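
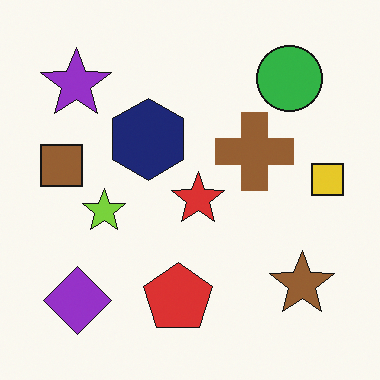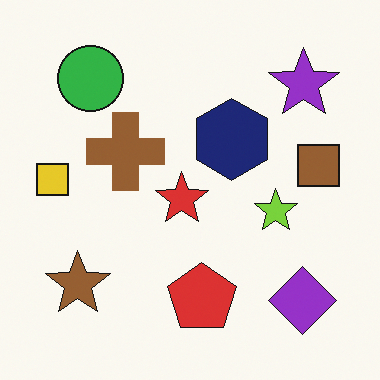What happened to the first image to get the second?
The second image is the first flipped horizontally (left ↔ right).

The yellow square is in the right of the first image and the left of the second — shapes on opposite sides of the vertical midline have swapped in a mirror flip.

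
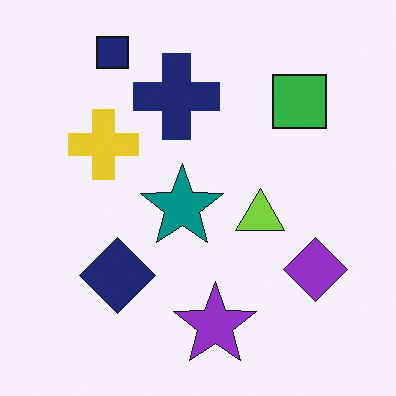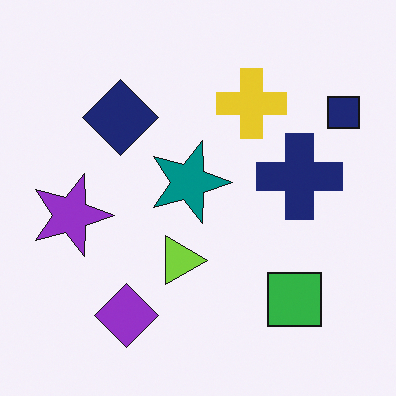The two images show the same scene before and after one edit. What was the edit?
The transformation is: rotated 90° clockwise.

The navy square sits in the top-left of the first image and the top-right of the second — consistent with a whole-image 90° clockwise rotation.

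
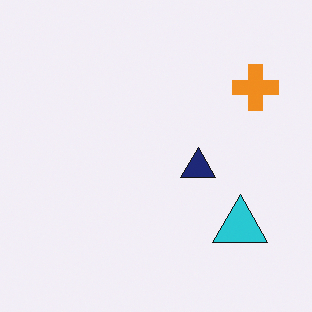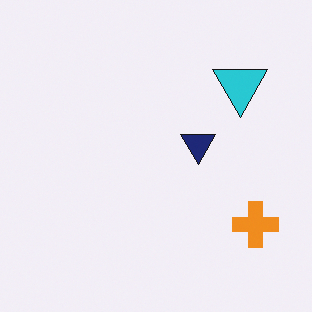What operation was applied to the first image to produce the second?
It was flipped vertically (top ↔ bottom).

The cyan triangle is in the bottom-right of the first image and the top-right of the second — shapes on opposite sides of the horizontal midline have swapped in a mirror flip.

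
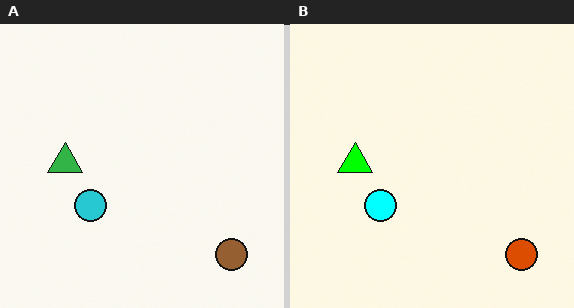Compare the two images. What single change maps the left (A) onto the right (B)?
The right (B) image is the left (A) heavily oversaturated.

All colors are more vivid — a global saturation change.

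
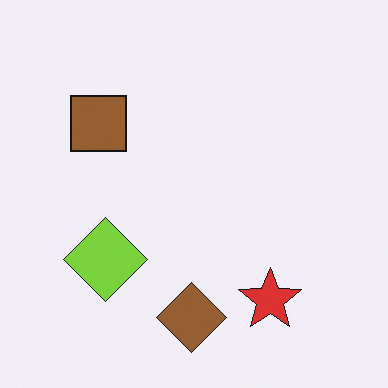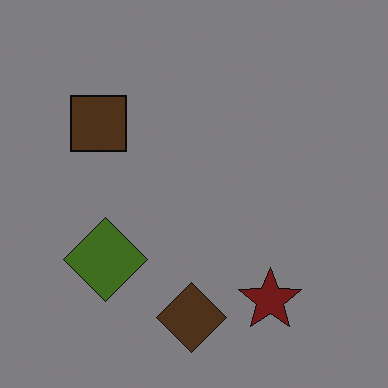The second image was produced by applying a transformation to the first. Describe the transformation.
The second image is the first darkened a lot.

Every pixel — background and shapes alike — is uniformly darkened.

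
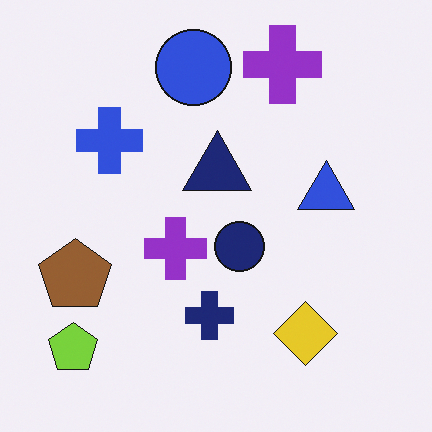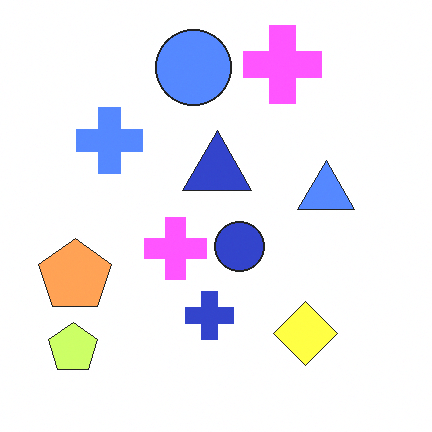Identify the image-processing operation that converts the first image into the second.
This is the original image noticeably brightened.

Every pixel — background and shapes alike — is uniformly brightened.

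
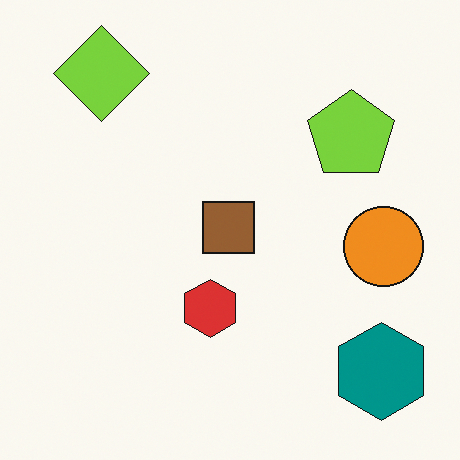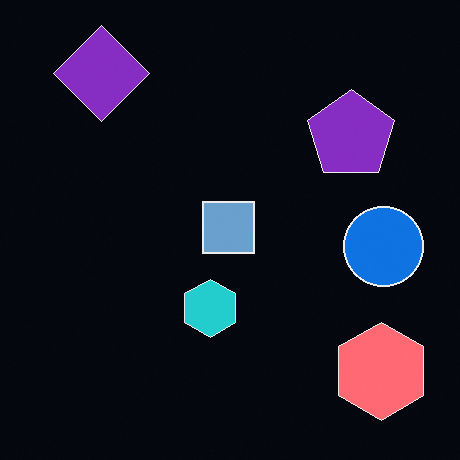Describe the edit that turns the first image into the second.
This is the original image color-inverted (negative).

The light background has become dark and every shape's color is its complement — a photographic negative.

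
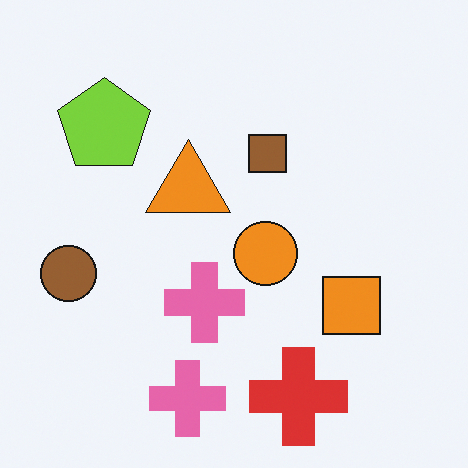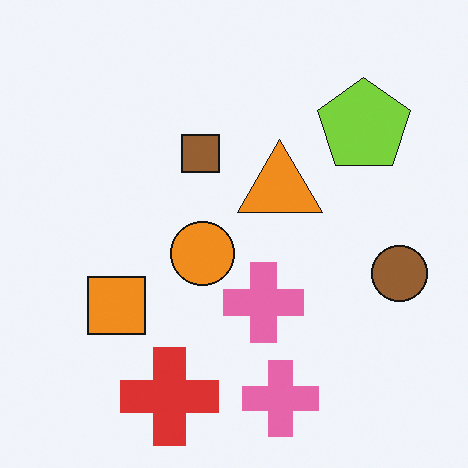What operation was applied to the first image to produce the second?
This is the original image flipped horizontally (left ↔ right).

The brown circle is in the left of the first image and the right of the second — shapes on opposite sides of the vertical midline have swapped in a mirror flip.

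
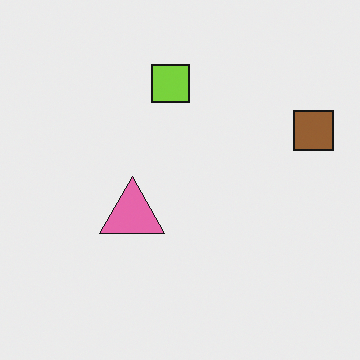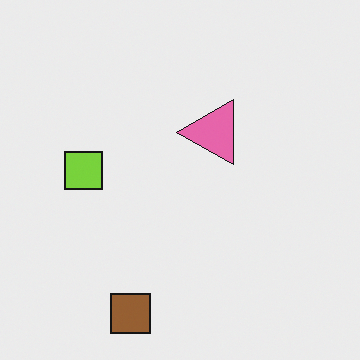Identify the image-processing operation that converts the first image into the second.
The transformation is: transposed (reflected across the top-left ↔ bottom-right diagonal).

Shapes have swapped their row and column positions — what was in the top-right is now in the bottom-left — a diagonal reflection.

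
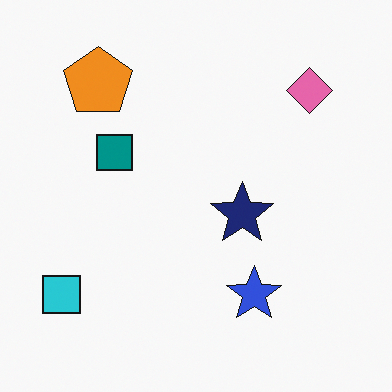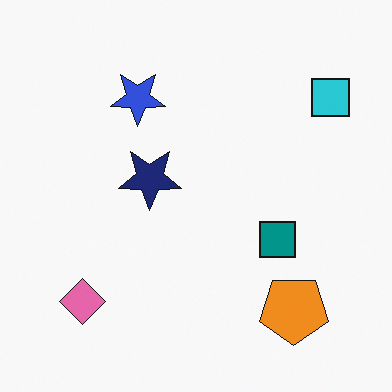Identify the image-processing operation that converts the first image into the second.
It was rotated 180°.

The cyan square sits in the bottom-left of the first image and the top-right of the second — consistent with a whole-image 180° rotation.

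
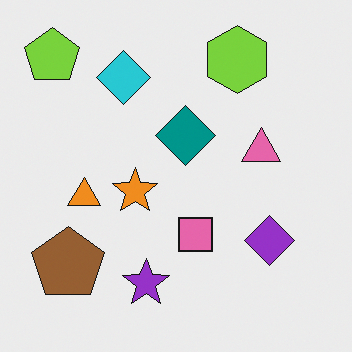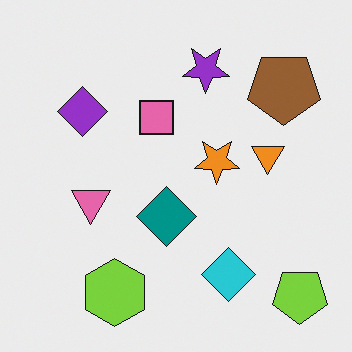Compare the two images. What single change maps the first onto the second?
The transformation is: rotated 180°.

The lime pentagon sits in the top-left of the first image and the bottom-right of the second — consistent with a whole-image 180° rotation.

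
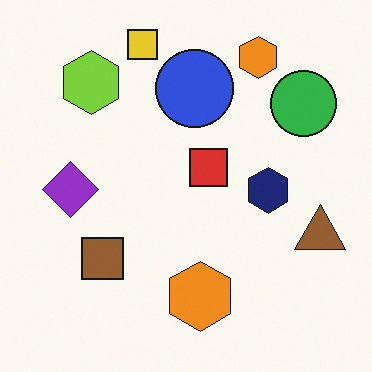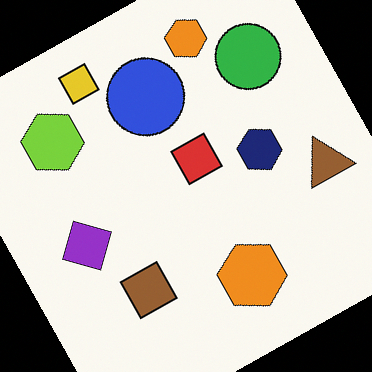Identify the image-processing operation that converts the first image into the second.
The transformation is: rotated counter-clockwise by a clearly visible amount.

Every shape is tilted by the same angle and the image corners show triangular fill wedges — a whole-image rotation by a non-right angle.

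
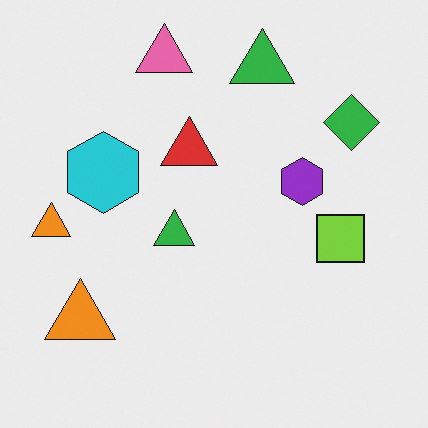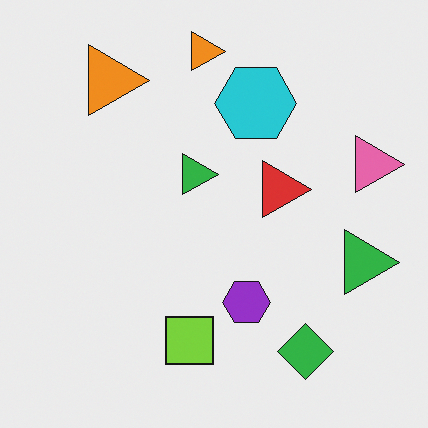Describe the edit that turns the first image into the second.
Rotated 90° clockwise.

The pink triangle sits in the top of the first image and the right of the second — consistent with a whole-image 90° clockwise rotation.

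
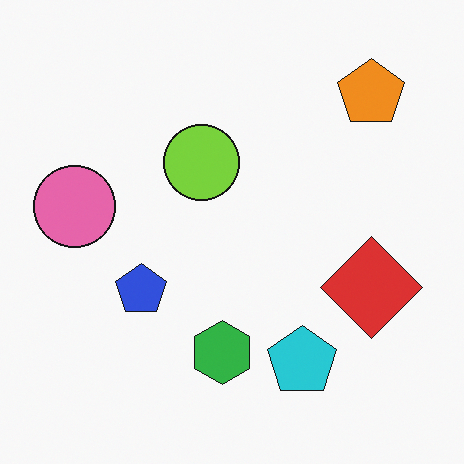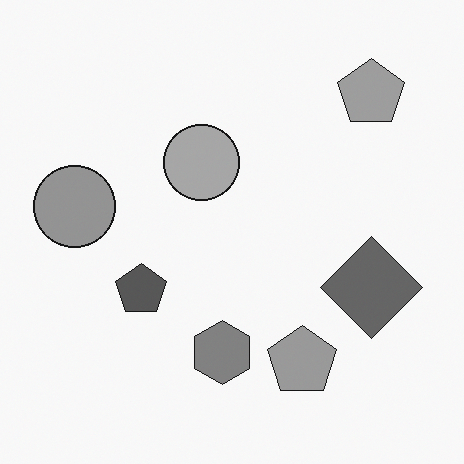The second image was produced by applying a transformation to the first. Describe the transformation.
It was converted to grayscale.

All color is removed — every shape is now a shade of grey.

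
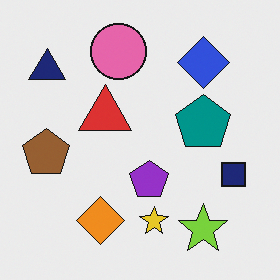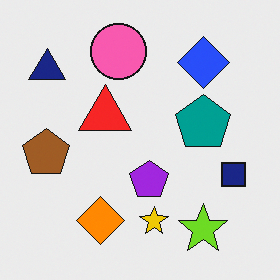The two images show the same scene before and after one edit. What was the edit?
Slightly oversaturated.

All colors are more vivid — a global saturation change.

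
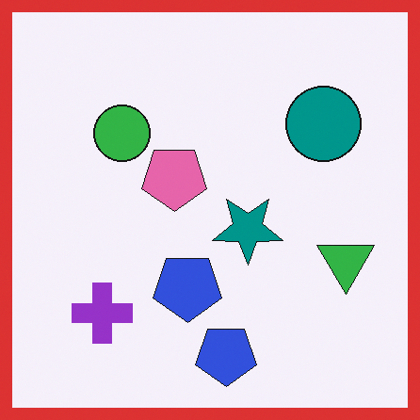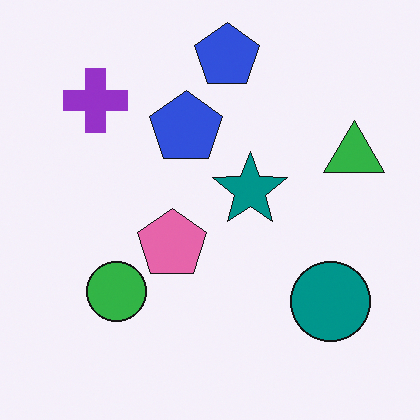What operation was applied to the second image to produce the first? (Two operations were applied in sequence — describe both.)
It was flipped vertically (top ↔ bottom), then framed with a red border.

The purple cross is in the top-left of the second image and the bottom-left of the first — shapes on opposite sides of the horizontal midline have swapped in a mirror flip. A solid red frame runs around the edge of the first image, with the content slightly shrunk inside it.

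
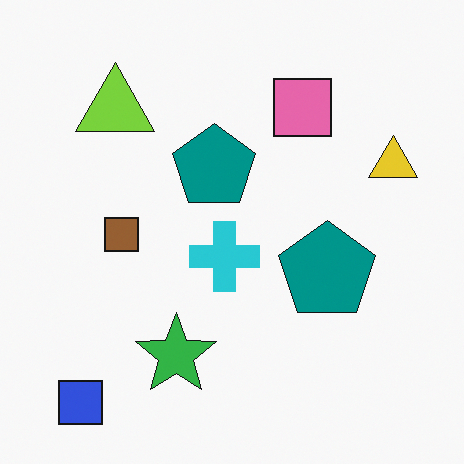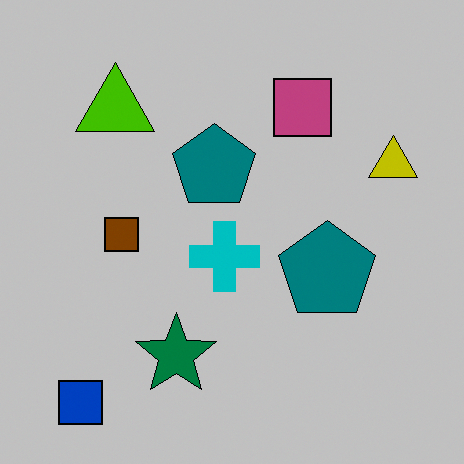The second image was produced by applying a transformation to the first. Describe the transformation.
The image was heavily posterized to just a handful of flat colors.

Each flat color has snapped to a coarser quantized level — most visibly, the near-white background has dropped to a flat grey.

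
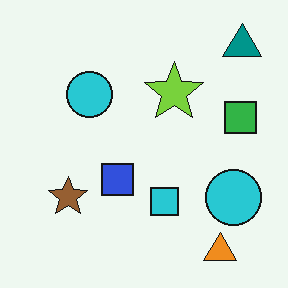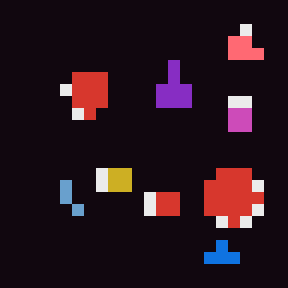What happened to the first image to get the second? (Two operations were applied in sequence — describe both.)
It was color-inverted (negative), then heavily pixelated into large blocks.

The light background has become dark and every shape's color is its complement — a photographic negative. Shapes are reduced to large square blocks; fine edges and outlines are lost — a downscale-then-upscale (mosaic) effect.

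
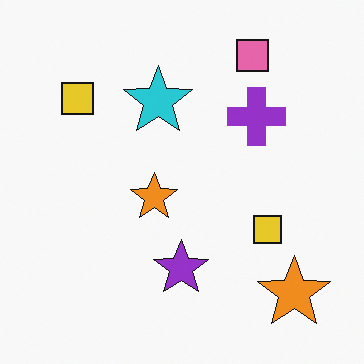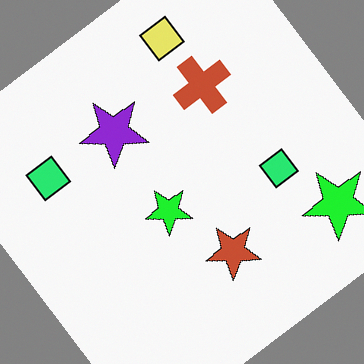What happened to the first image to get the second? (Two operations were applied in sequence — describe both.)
The second image is the first rotated counter-clockwise by a large amount — several tens of degrees, then hue-shifted through roughly a third of the color wheel.

Every shape is tilted by the same angle and the image corners show triangular fill wedges — a whole-image rotation by a non-right angle. Every shape's color has rotated by the same amount around the hue wheel — a uniform hue shift.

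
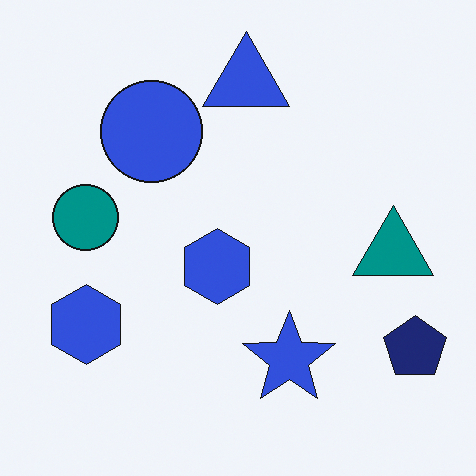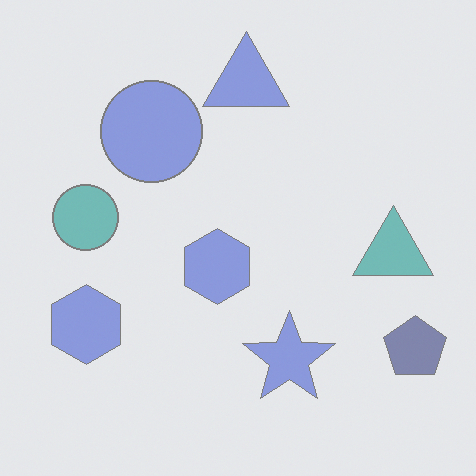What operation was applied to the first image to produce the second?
This is the original image washed out (contrast reduced).

Tones are pushed toward mid-grey across the whole image — a global contrast change.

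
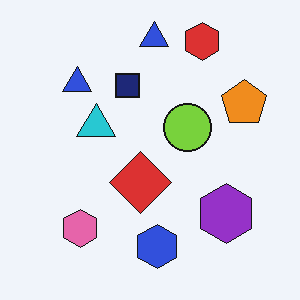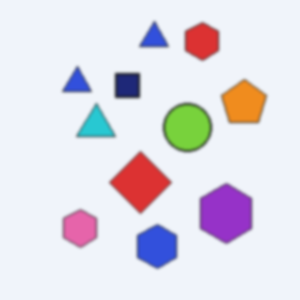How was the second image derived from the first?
This is the original image lightly blurred.

Shape edges and outlines are uniformly softened across the whole image.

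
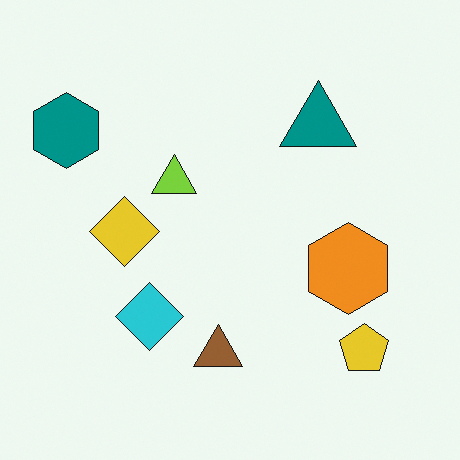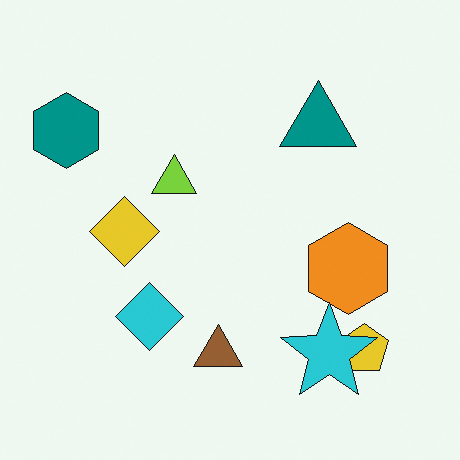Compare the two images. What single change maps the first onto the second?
The second image is the first overlaid with an additional cyan star.

A cyan star appears in the second image that is absent from the first.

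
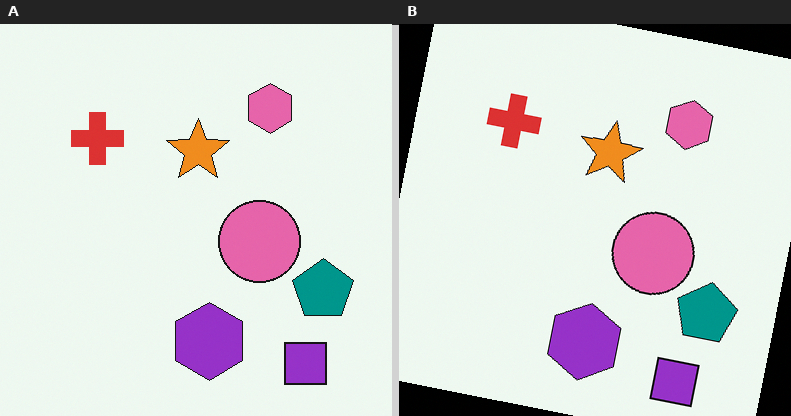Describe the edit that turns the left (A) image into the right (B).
The transformation is: rotated clockwise by a slight angle.

Every shape is tilted by the same angle and the image corners show triangular fill wedges — a whole-image rotation by a non-right angle.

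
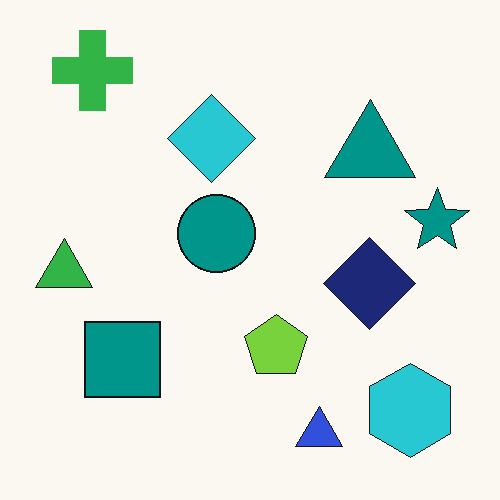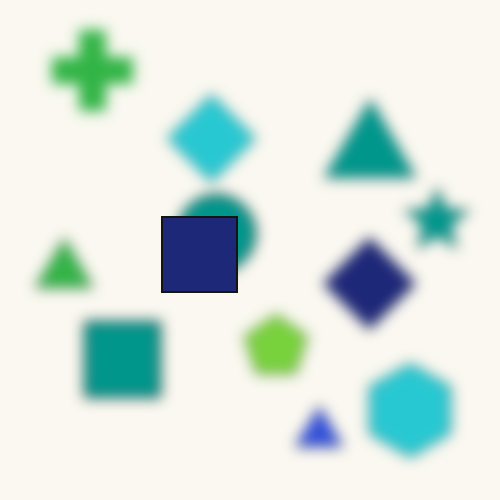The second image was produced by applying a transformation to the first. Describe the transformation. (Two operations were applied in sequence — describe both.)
Strongly gaussian-blurred, then overlaid with an additional navy square.

Shape edges and outlines are uniformly softened across the whole image. A navy square appears in the second image that is absent from the first.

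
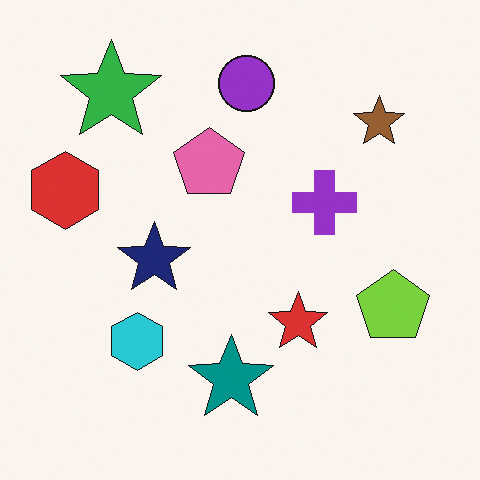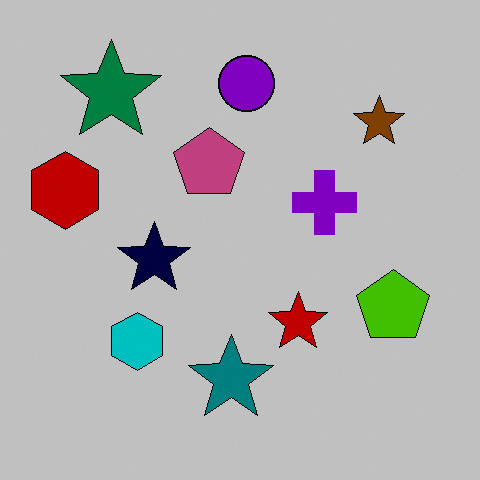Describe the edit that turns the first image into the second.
This is the original image aggressively posterized.

Each flat color has snapped to a coarser quantized level — most visibly, the near-white background has dropped to a flat grey.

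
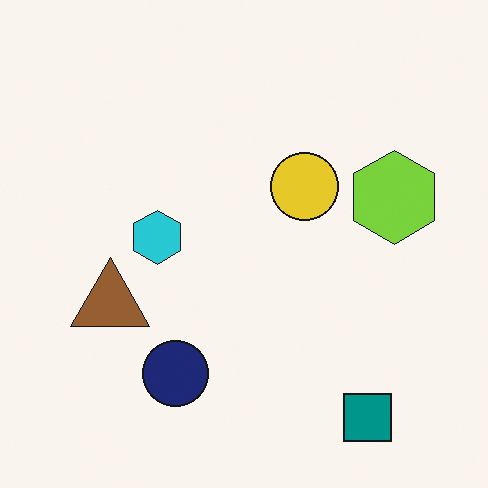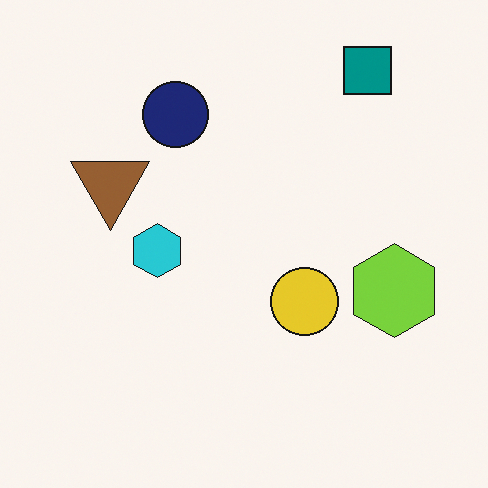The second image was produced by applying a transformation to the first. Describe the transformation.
It was flipped vertically (top ↔ bottom).

The teal square is in the bottom-right of the first image and the top-right of the second — shapes on opposite sides of the horizontal midline have swapped in a mirror flip.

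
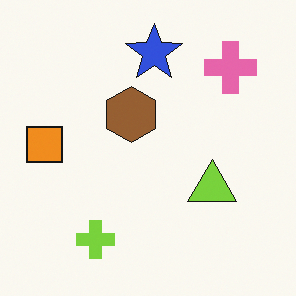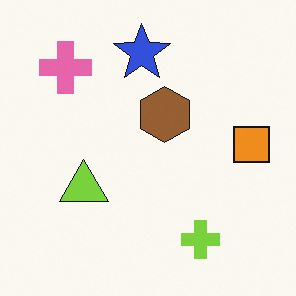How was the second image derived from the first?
The second image is the first flipped horizontally (left ↔ right).

The orange square is in the left of the first image and the right of the second — shapes on opposite sides of the vertical midline have swapped in a mirror flip.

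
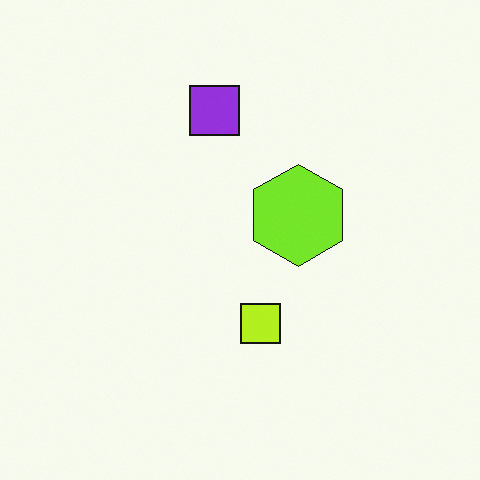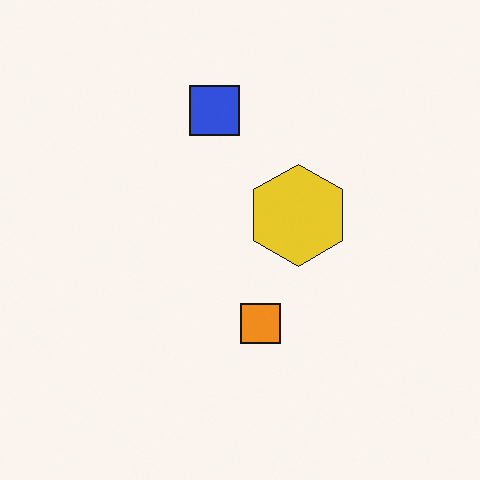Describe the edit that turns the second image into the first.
This is the original image hue-shifted by a small amount.

Every shape's color has rotated by the same amount around the hue wheel — a uniform hue shift.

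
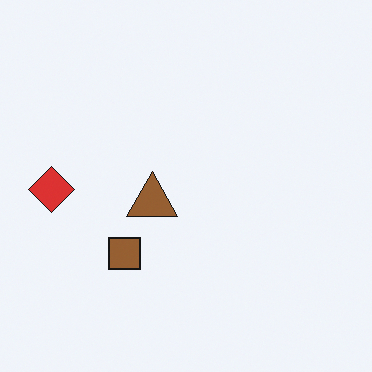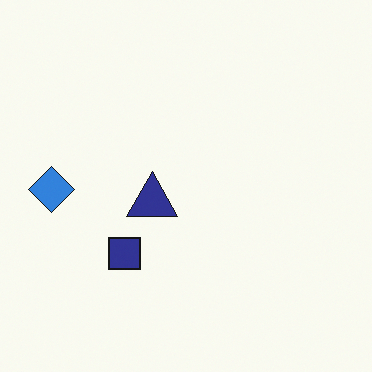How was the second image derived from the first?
Hue-shifted by a large amount.

Every shape's color has rotated by the same amount around the hue wheel — a uniform hue shift.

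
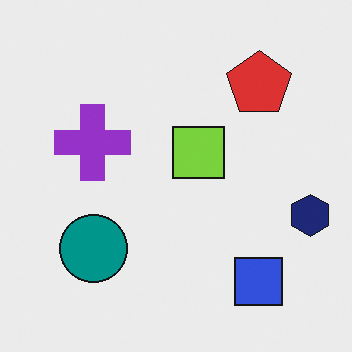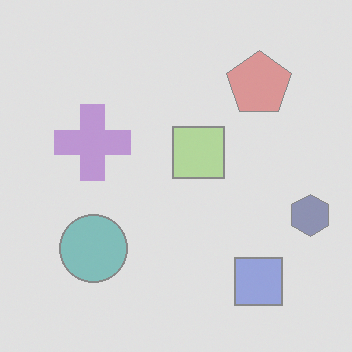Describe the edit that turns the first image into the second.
Washed out (contrast reduced).

Tones are pushed toward mid-grey across the whole image — a global contrast change.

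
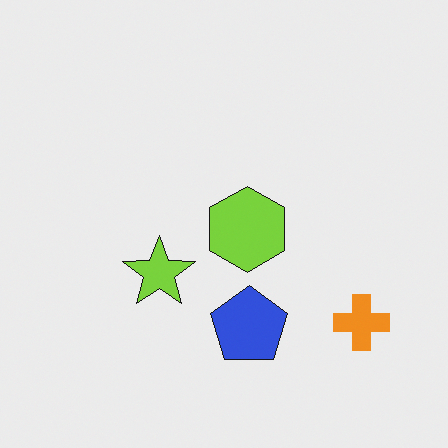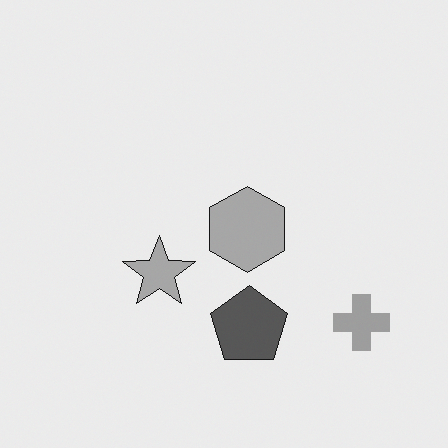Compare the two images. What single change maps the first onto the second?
The image was converted to grayscale.

All color is removed — every shape is now a shade of grey.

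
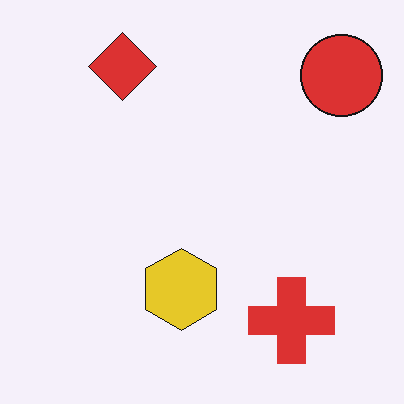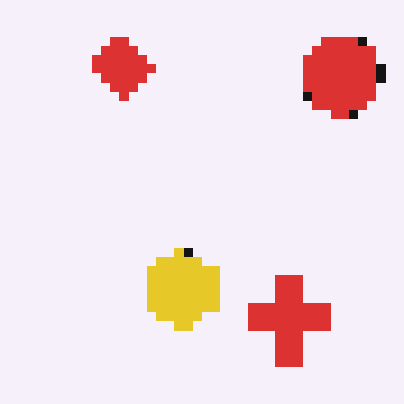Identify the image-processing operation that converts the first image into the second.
Coarsely pixelated.

Shapes are reduced to large square blocks; fine edges and outlines are lost — a downscale-then-upscale (mosaic) effect.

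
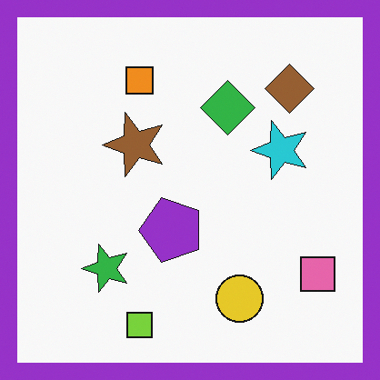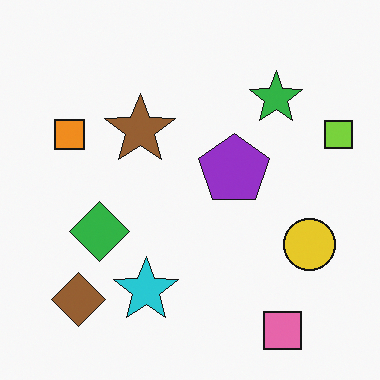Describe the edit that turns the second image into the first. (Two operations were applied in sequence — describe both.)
The first image is the second transposed (reflected across the top-left ↔ bottom-right diagonal), then framed with a purple border.

Shapes have swapped their row and column positions — what was in the top-right is now in the bottom-left — a diagonal reflection. A solid purple frame runs around the edge of the first image, with the content slightly shrunk inside it.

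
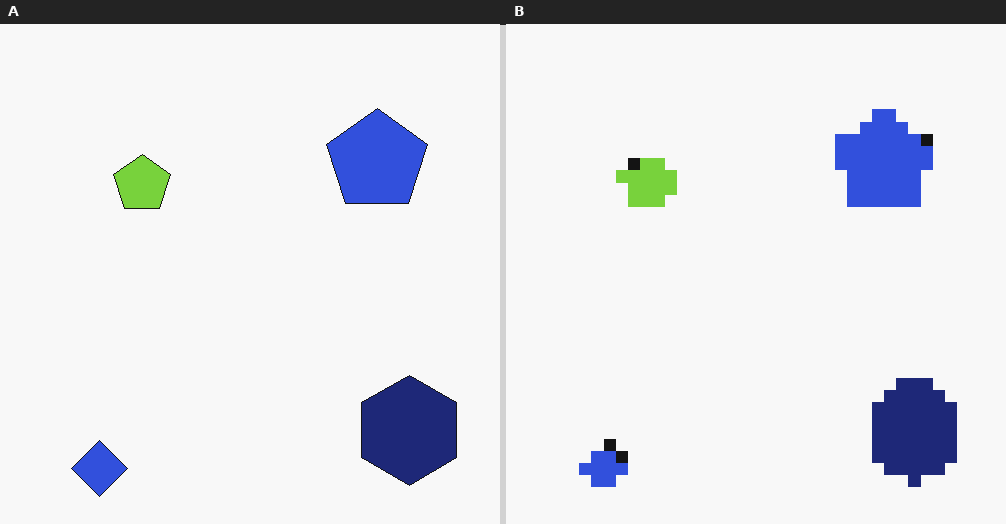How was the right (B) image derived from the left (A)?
Heavily pixelated into large blocks.

Shapes are reduced to large square blocks; fine edges and outlines are lost — a downscale-then-upscale (mosaic) effect.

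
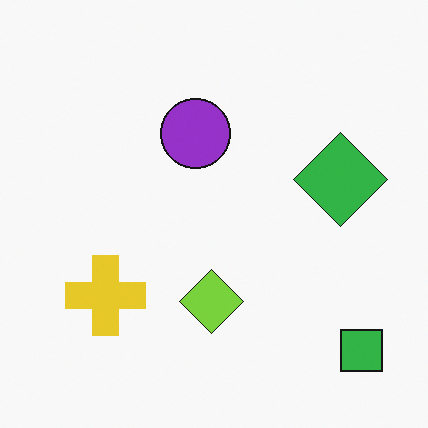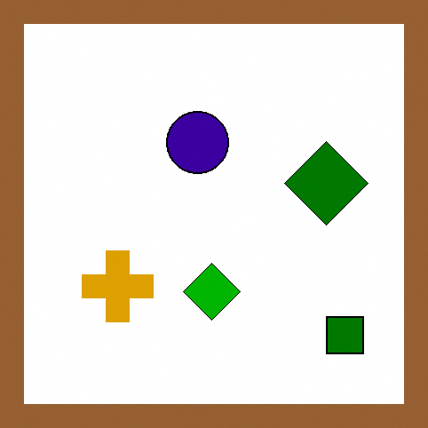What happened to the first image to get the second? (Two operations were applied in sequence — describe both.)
It was boosted in contrast, then framed with a brown border.

Tones are pushed away from mid-grey across the whole image — a global contrast change. A solid brown frame runs around the edge of the second image, with the content slightly shrunk inside it.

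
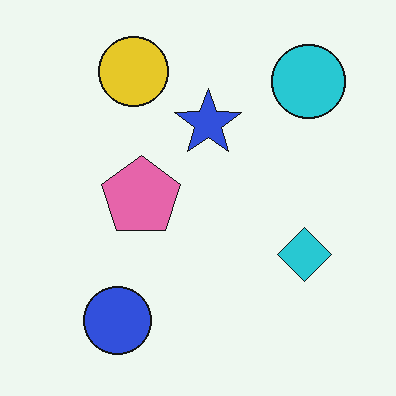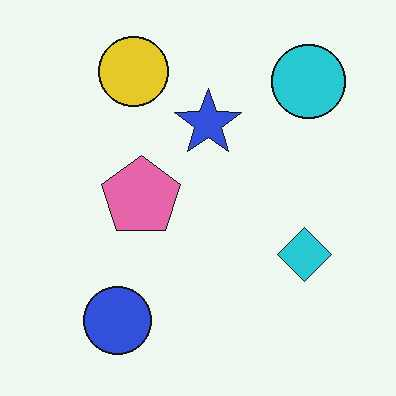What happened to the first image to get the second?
JPEG-compressed with visible artifacts.

Blocky 8×8 compression artifacts appear around shape edges and the flat background shows ringing — characteristic JPEG degradation.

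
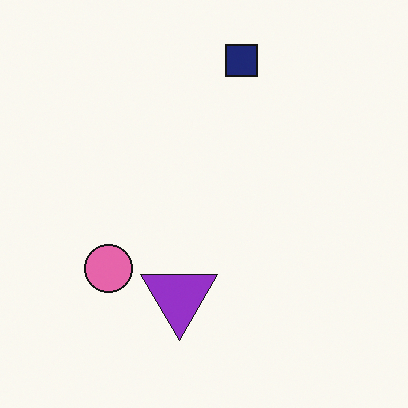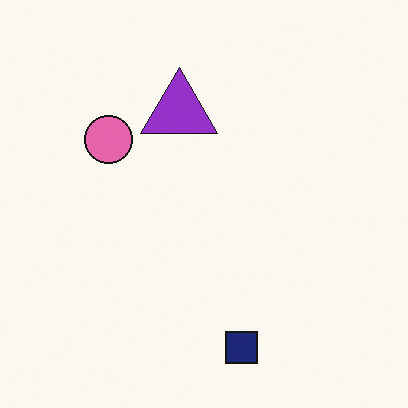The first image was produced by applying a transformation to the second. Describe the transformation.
This is the original image flipped vertically (top ↔ bottom).

The navy square is in the bottom of the second image and the top of the first — shapes on opposite sides of the horizontal midline have swapped in a mirror flip.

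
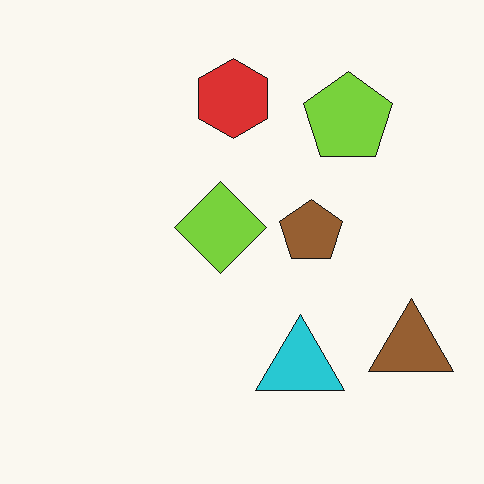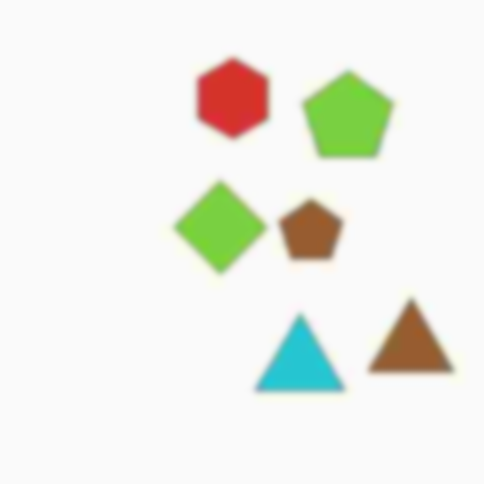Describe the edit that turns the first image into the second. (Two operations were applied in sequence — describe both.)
Degraded with heavy JPEG compression, then moderately blurred.

Blocky 8×8 compression artifacts appear around shape edges and the flat background shows ringing — characteristic JPEG degradation. Shape edges and outlines are uniformly softened across the whole image.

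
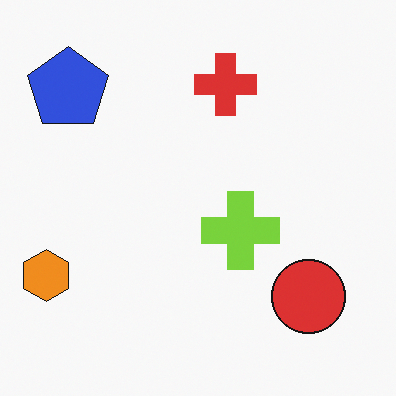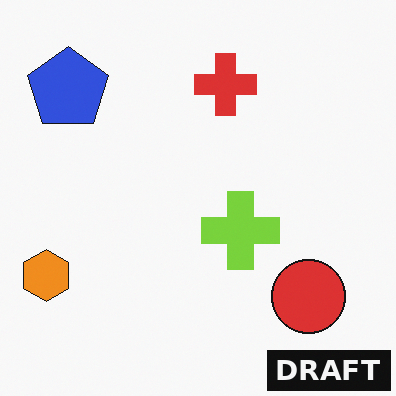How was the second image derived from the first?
The second image is the first watermarked with the text "DRAFT" in the lower-right corner.

A dark label reading "DRAFT" appears in the lower-right corner.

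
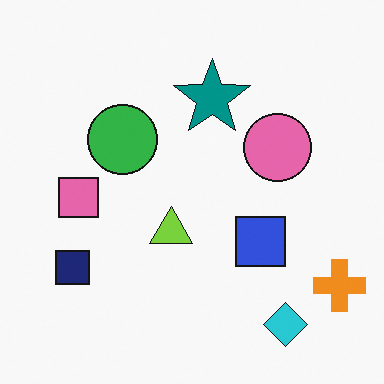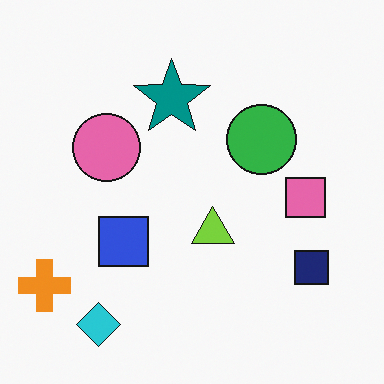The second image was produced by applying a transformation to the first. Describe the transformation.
It was flipped horizontally (left ↔ right).

The orange cross is in the bottom-right of the first image and the bottom-left of the second — shapes on opposite sides of the vertical midline have swapped in a mirror flip.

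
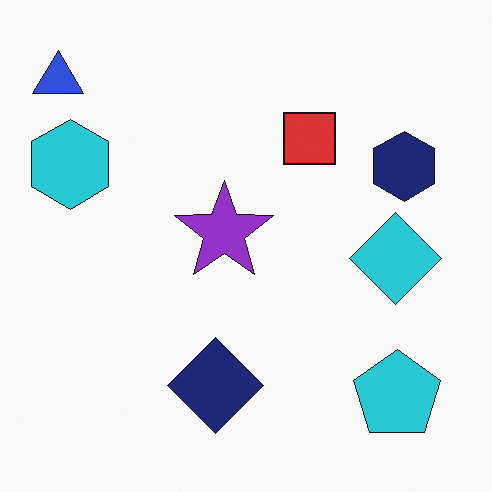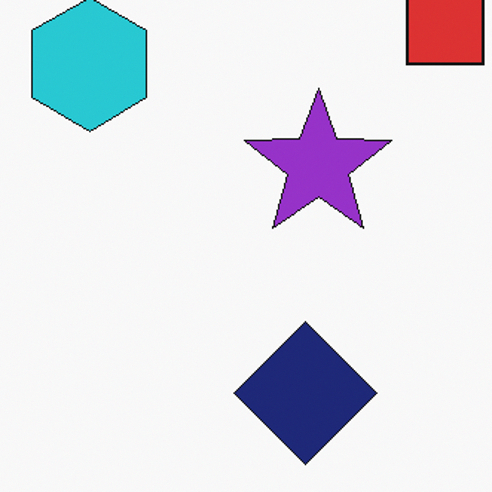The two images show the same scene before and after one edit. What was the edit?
Cropped slightly and scaled back up.

The visible shapes are larger and the field of view is narrower; shapes near the original edges may be partly or wholly outside the frame — a crop-and-rescale.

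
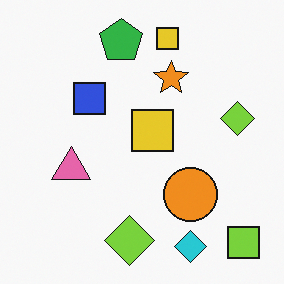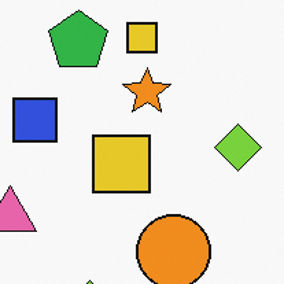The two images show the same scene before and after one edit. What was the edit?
The second image is the first cropped to a modestly smaller region and rescaled.

The visible shapes are larger and the field of view is narrower; shapes near the original edges may be partly or wholly outside the frame — a crop-and-rescale.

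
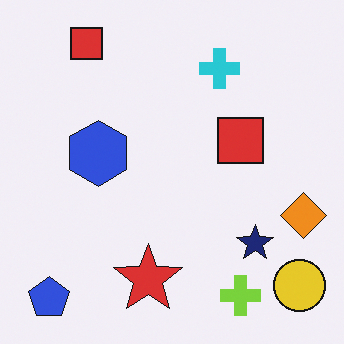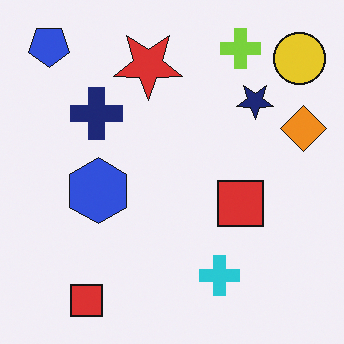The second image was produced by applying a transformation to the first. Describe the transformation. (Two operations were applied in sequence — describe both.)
This is the original image flipped vertically (top ↔ bottom), then overlaid with an additional navy cross.

The blue pentagon is in the bottom-left of the first image and the top-left of the second — shapes on opposite sides of the horizontal midline have swapped in a mirror flip. A navy cross appears in the second image that is absent from the first.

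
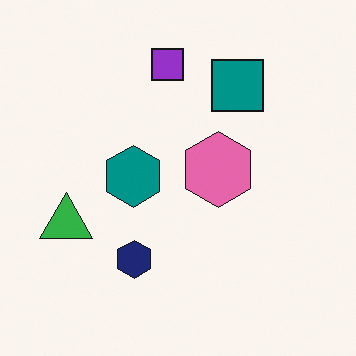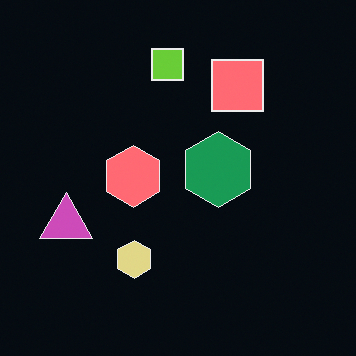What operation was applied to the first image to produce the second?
The image was color-inverted (negative).

The light background has become dark and every shape's color is its complement — a photographic negative.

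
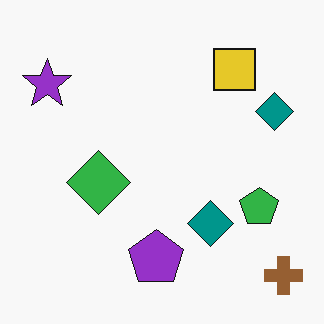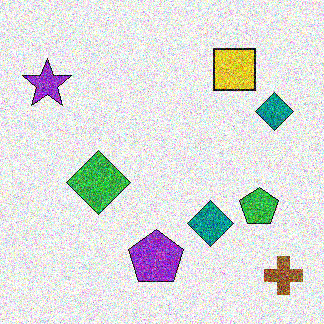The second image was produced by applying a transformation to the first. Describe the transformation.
Degraded with heavy additive noise.

Random speckle covers the whole image, including the flat background.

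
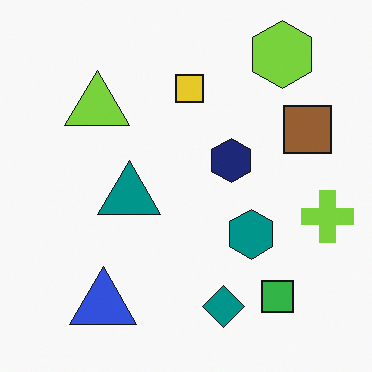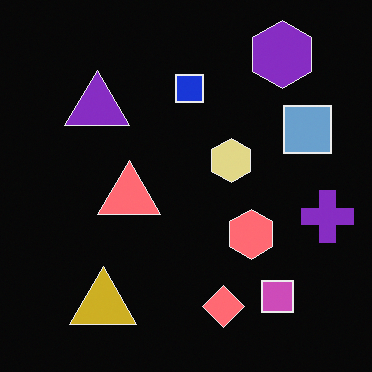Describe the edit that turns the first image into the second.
This is the original image color-inverted (negative).

The light background has become dark and every shape's color is its complement — a photographic negative.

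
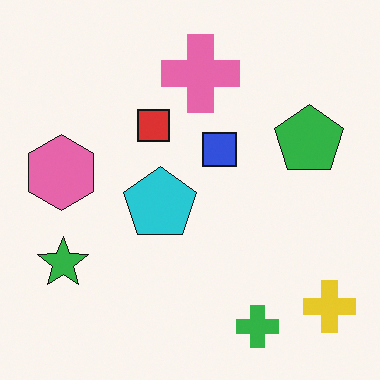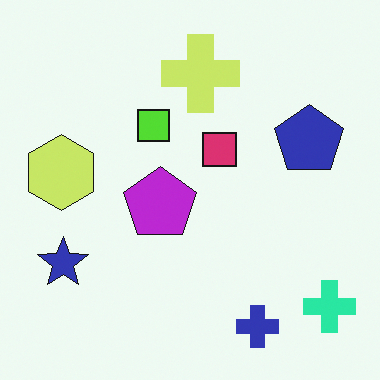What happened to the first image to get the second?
It was hue-shifted by a moderate amount.

Every shape's color has rotated by the same amount around the hue wheel — a uniform hue shift.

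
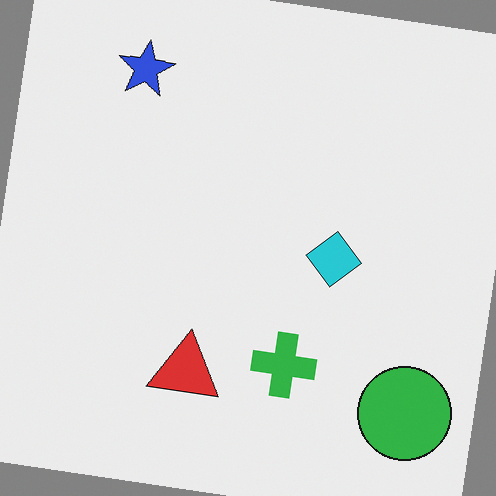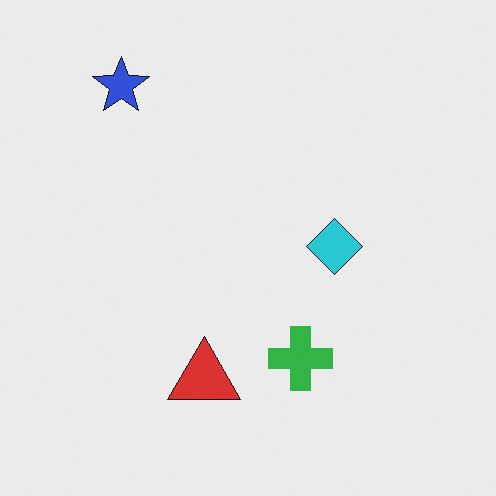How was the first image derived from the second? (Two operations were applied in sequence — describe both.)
Rotated clockwise by a slight angle, then overlaid with an additional green circle.

Every shape is tilted by the same angle and the image corners show triangular fill wedges — a whole-image rotation by a non-right angle. A green circle appears in the first image that is absent from the second.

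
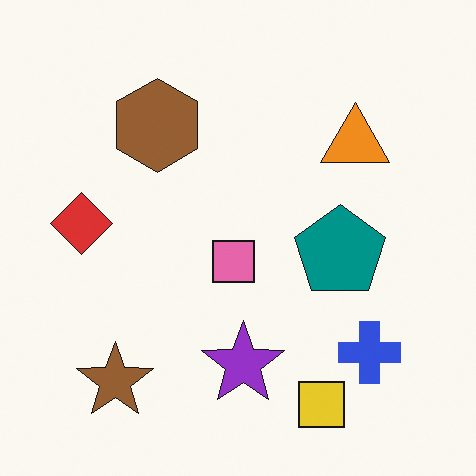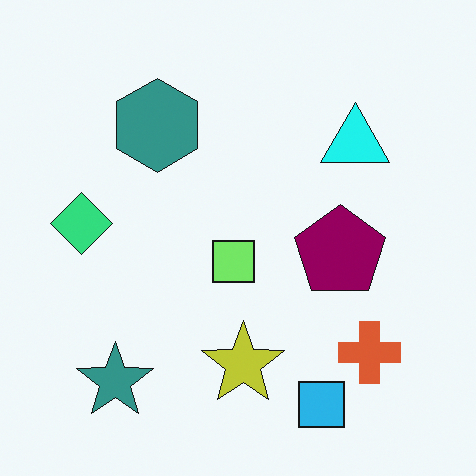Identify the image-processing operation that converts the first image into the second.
Hue-shifted through roughly a third of the color wheel.

Every shape's color has rotated by the same amount around the hue wheel — a uniform hue shift.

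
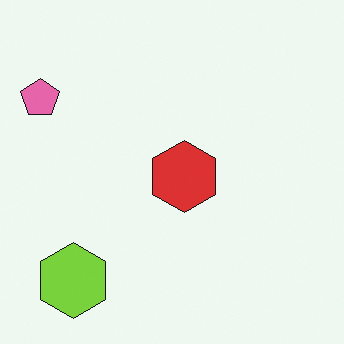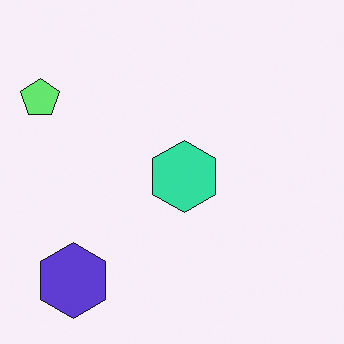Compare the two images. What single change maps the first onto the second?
Hue-shifted by a large amount.

Every shape's color has rotated by the same amount around the hue wheel — a uniform hue shift.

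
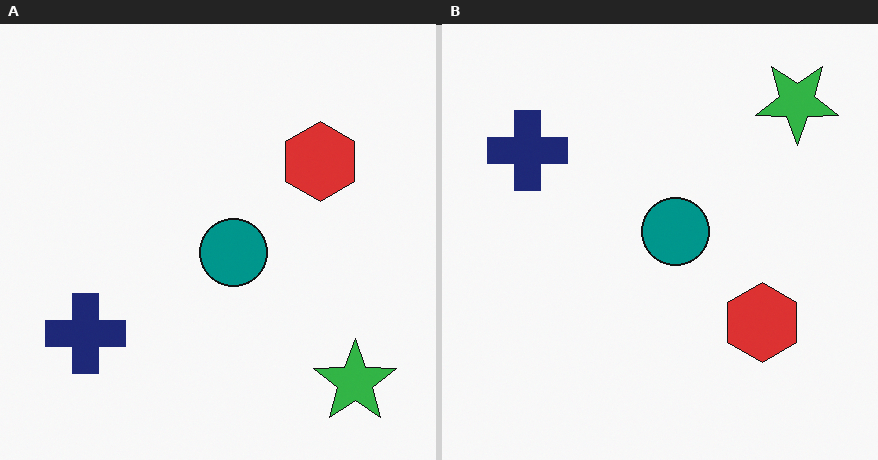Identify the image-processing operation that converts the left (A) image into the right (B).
It was flipped vertically (top ↔ bottom).

The green star is in the bottom-right of the left (A) image and the top-right of the right (B) — shapes on opposite sides of the horizontal midline have swapped in a mirror flip.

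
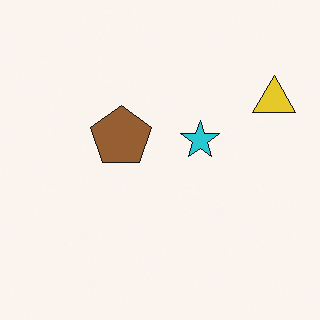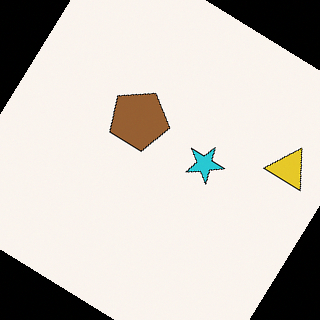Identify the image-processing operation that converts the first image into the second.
This is the original image rotated clockwise by a large amount — several tens of degrees.

Every shape is tilted by the same angle and the image corners show triangular fill wedges — a whole-image rotation by a non-right angle.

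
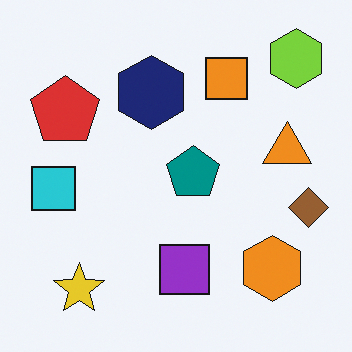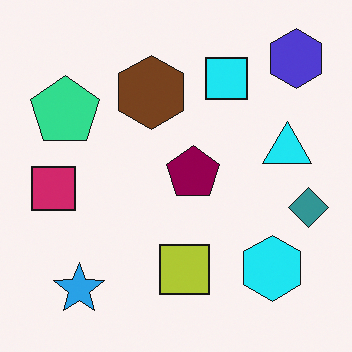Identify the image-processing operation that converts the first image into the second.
It was hue-shifted noticeably.

Every shape's color has rotated by the same amount around the hue wheel — a uniform hue shift.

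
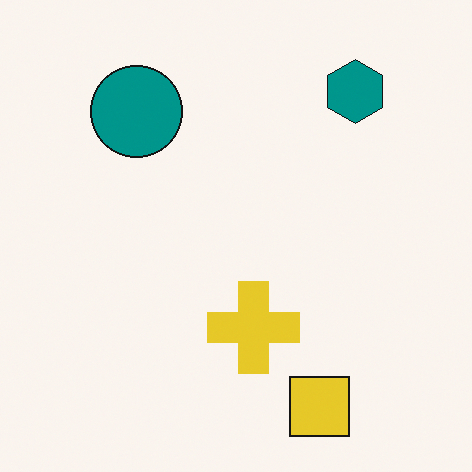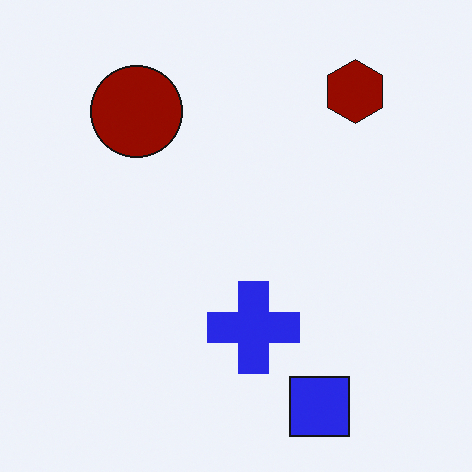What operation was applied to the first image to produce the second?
It was hue-shifted through roughly half the color wheel.

Every shape's color has rotated by the same amount around the hue wheel — a uniform hue shift.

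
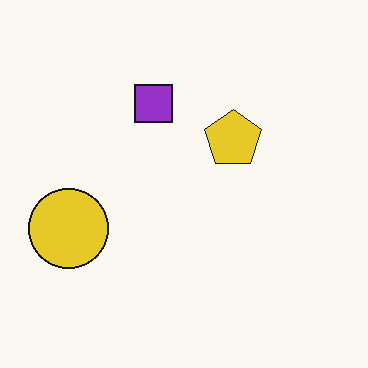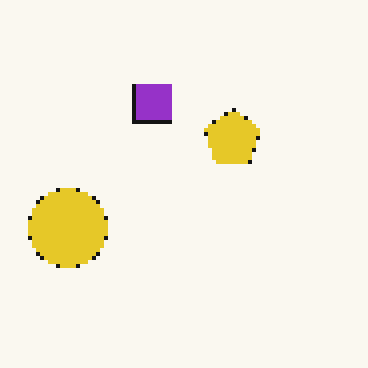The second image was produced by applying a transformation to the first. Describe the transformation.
This is the original image lightly pixelated (a mild mosaic effect).

Shapes are reduced to large square blocks; fine edges and outlines are lost — a downscale-then-upscale (mosaic) effect.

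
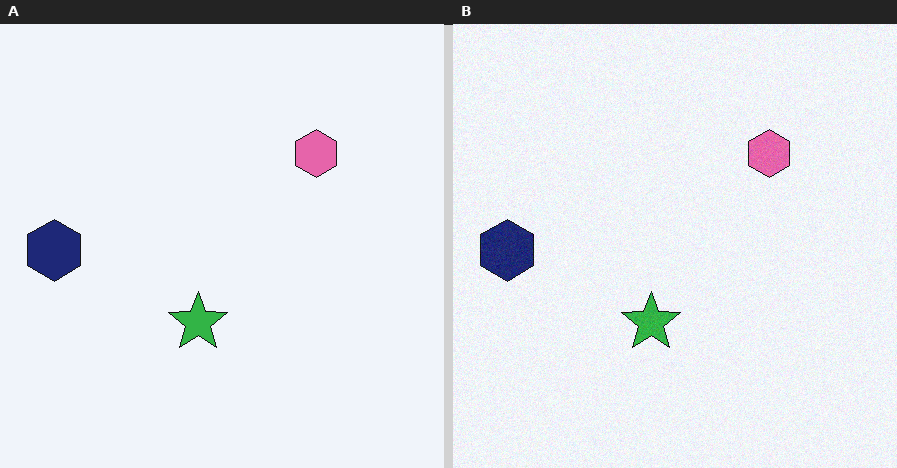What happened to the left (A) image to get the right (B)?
The right (B) image is the left (A) degraded with a light layer of grain.

Random speckle covers the whole image, including the flat background.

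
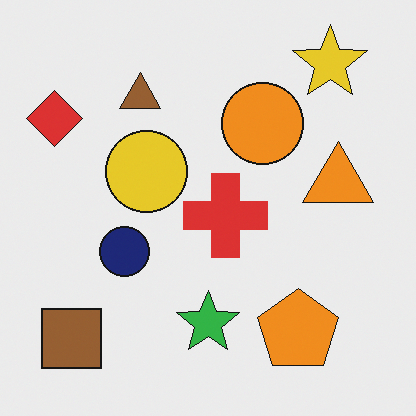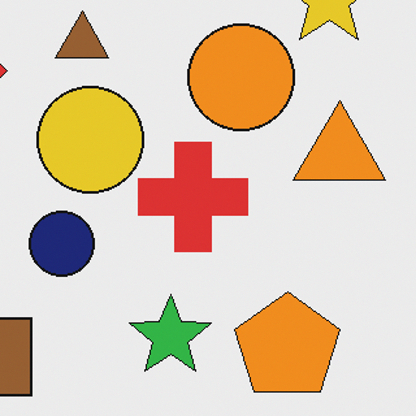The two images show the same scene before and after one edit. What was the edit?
It was cropped to a modestly smaller region and rescaled.

The visible shapes are larger and the field of view is narrower; shapes near the original edges may be partly or wholly outside the frame — a crop-and-rescale.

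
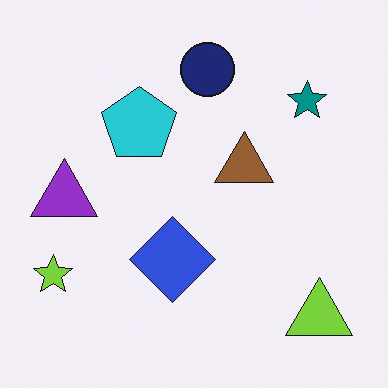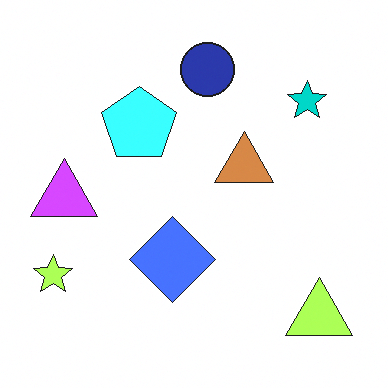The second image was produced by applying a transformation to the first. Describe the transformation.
This is the original image noticeably brightened.

Every pixel — background and shapes alike — is uniformly brightened.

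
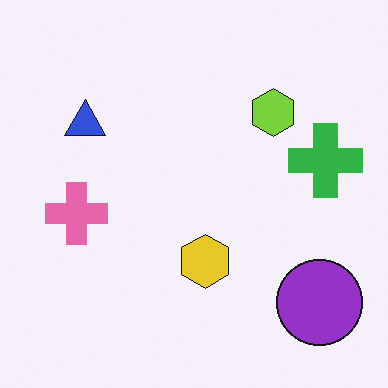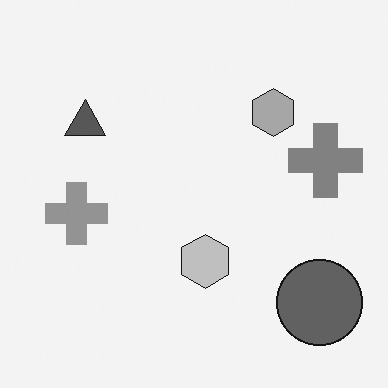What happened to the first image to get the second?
The second image is the first converted to grayscale.

All color is removed — every shape is now a shade of grey.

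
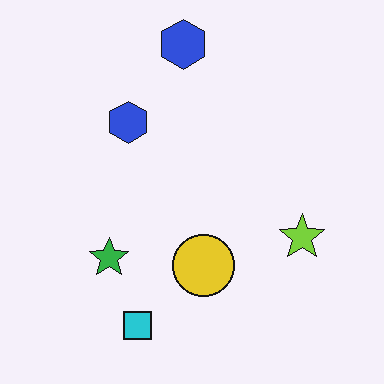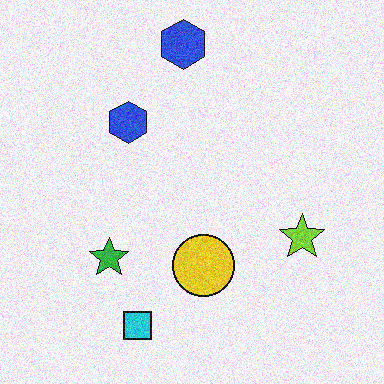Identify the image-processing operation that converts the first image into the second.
The second image is the first degraded with visible gaussian noise.

Random speckle covers the whole image, including the flat background.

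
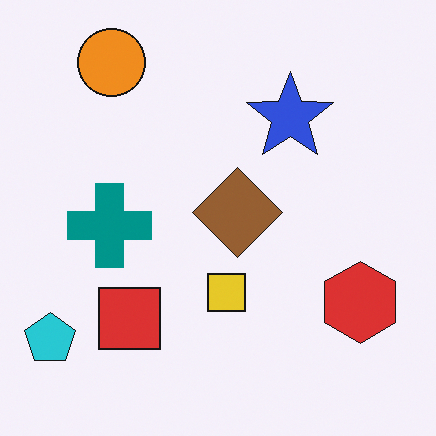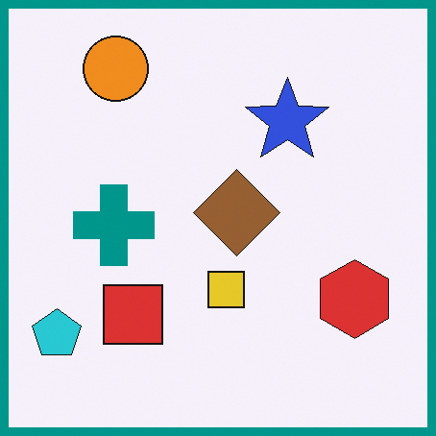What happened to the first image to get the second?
Framed with a teal border.

A solid teal frame runs around the edge of the second image, with the content slightly shrunk inside it.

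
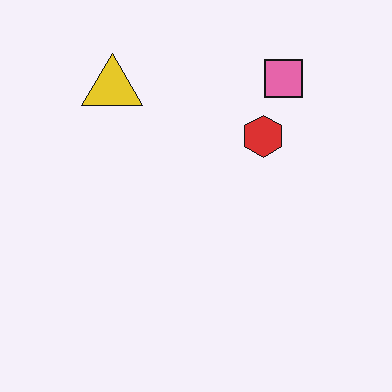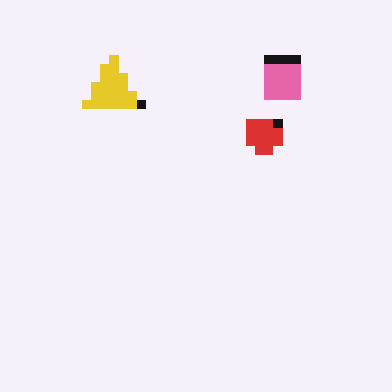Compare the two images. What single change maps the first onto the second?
It was heavily pixelated into large blocks.

Shapes are reduced to large square blocks; fine edges and outlines are lost — a downscale-then-upscale (mosaic) effect.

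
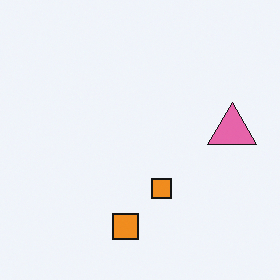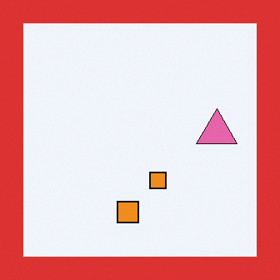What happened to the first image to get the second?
The transformation is: framed with a red border.

A solid red frame runs around the edge of the second image, with the content slightly shrunk inside it.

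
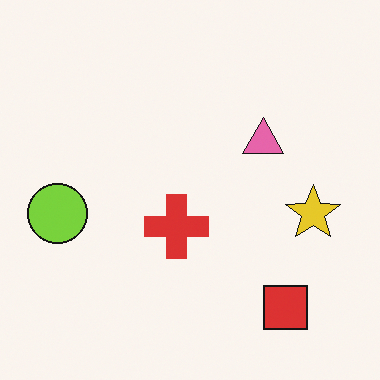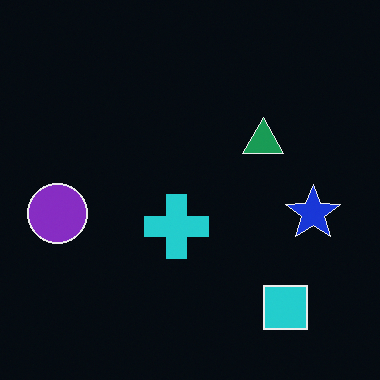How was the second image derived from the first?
This is the original image color-inverted (negative).

The light background has become dark and every shape's color is its complement — a photographic negative.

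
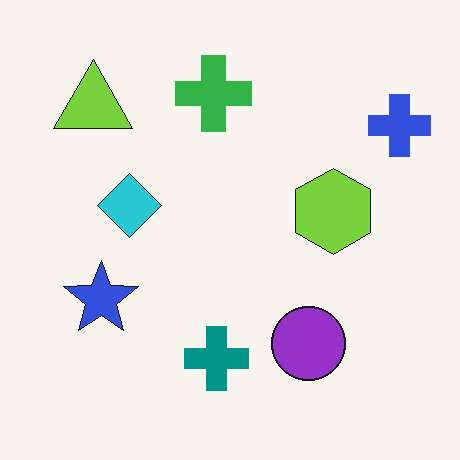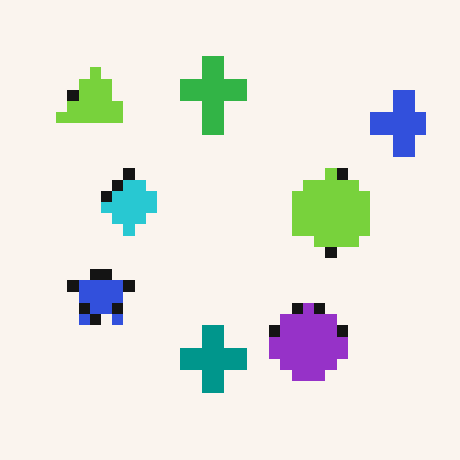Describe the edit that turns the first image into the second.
It was heavily pixelated into large blocks.

Shapes are reduced to large square blocks; fine edges and outlines are lost — a downscale-then-upscale (mosaic) effect.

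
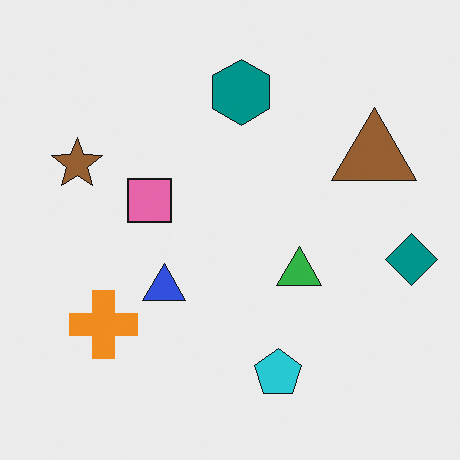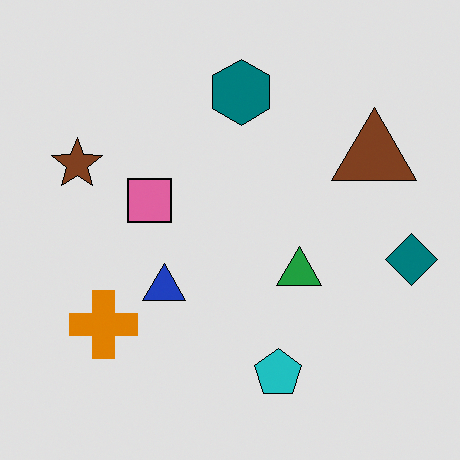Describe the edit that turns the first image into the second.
This is the original image moderately posterized.

Each flat color has snapped to a coarser quantized level — most visibly, the near-white background has dropped to a flat grey.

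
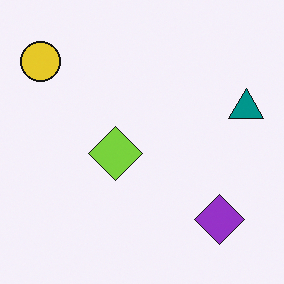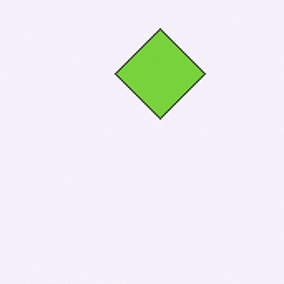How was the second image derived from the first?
This is the original image cropped to a noticeably smaller region and rescaled.

The visible shapes are larger and the field of view is narrower; shapes near the original edges may be partly or wholly outside the frame — a crop-and-rescale.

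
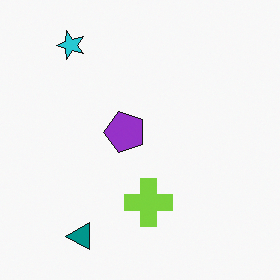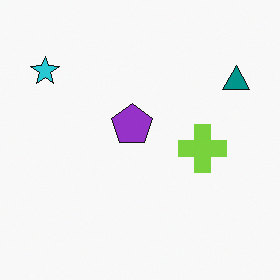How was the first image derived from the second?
The transformation is: transposed (reflected across the top-left ↔ bottom-right diagonal).

Shapes have swapped their row and column positions — what was in the top-right is now in the bottom-left — a diagonal reflection.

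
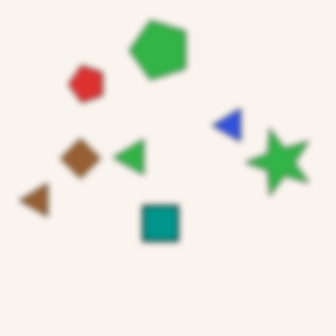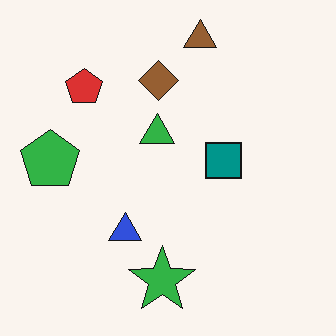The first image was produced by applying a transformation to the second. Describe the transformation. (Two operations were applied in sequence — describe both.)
The first image is the second moderately blurred, then transposed (reflected across the top-left ↔ bottom-right diagonal).

Shape edges and outlines are uniformly softened across the whole image. Shapes have swapped their row and column positions — what was in the top-right is now in the bottom-left — a diagonal reflection.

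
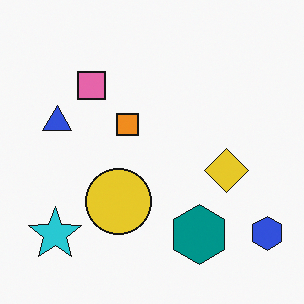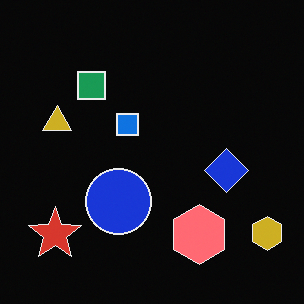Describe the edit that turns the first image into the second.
The transformation is: color-inverted (negative).

The light background has become dark and every shape's color is its complement — a photographic negative.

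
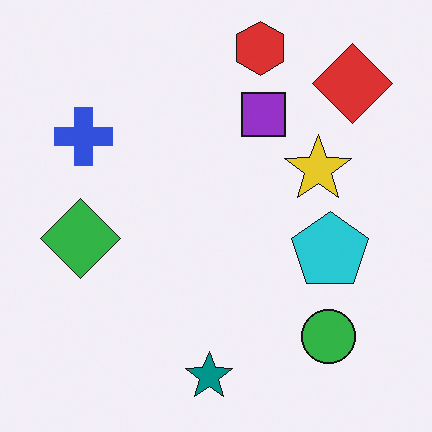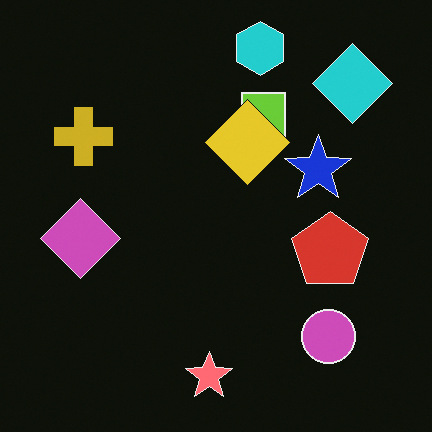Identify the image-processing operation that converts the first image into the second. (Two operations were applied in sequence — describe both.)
The transformation is: color-inverted (negative), then overlaid with an additional yellow diamond.

The light background has become dark and every shape's color is its complement — a photographic negative. A yellow diamond appears in the second image that is absent from the first.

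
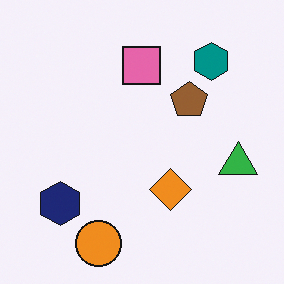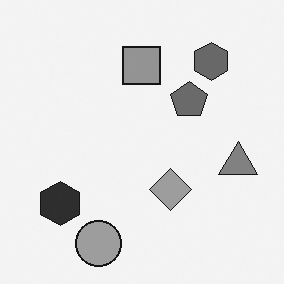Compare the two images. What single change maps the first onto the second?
Converted to grayscale.

All color is removed — every shape is now a shade of grey.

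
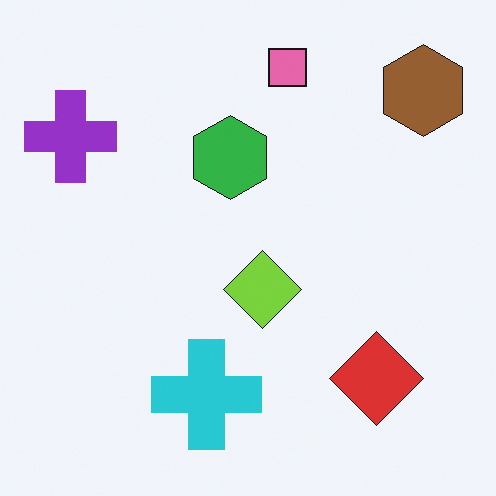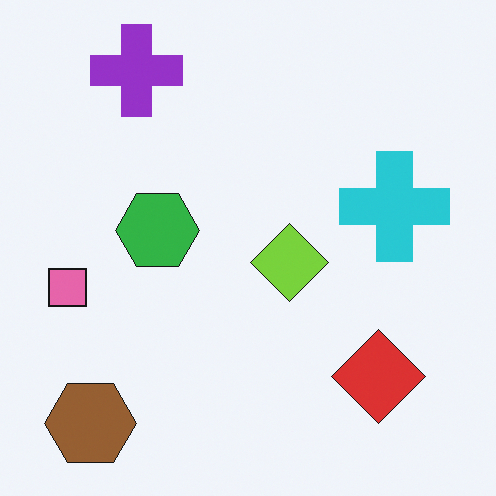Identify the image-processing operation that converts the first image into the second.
The image was transposed (reflected across the top-left ↔ bottom-right diagonal).

Shapes have swapped their row and column positions — what was in the top-right is now in the bottom-left — a diagonal reflection.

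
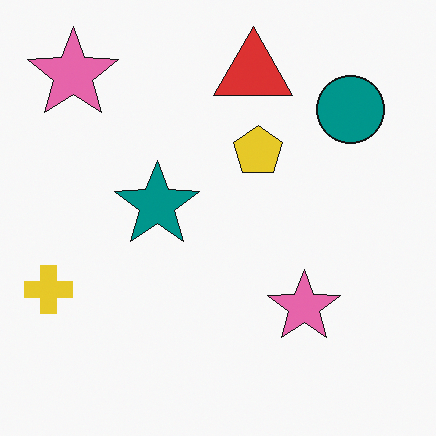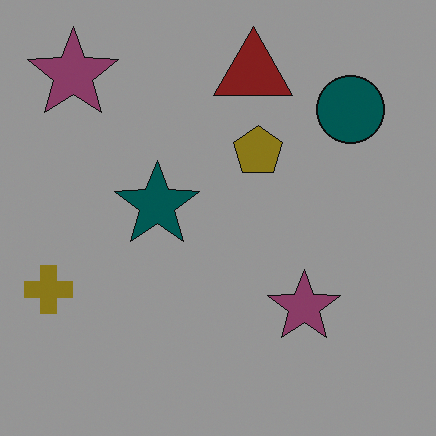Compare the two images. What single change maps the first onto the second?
It was darkened a lot.

Every pixel — background and shapes alike — is uniformly darkened.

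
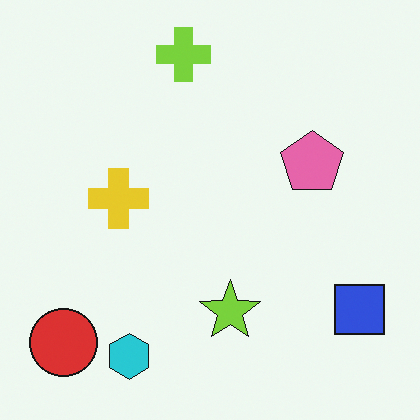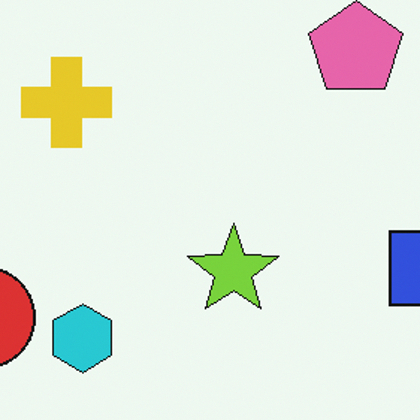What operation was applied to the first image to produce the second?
It was cropped to a modestly smaller region and rescaled.

The visible shapes are larger and the field of view is narrower; shapes near the original edges may be partly or wholly outside the frame — a crop-and-rescale.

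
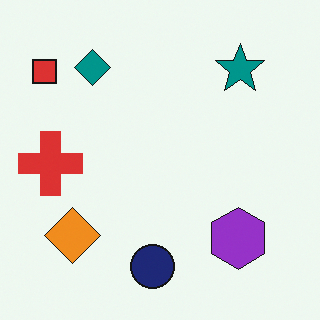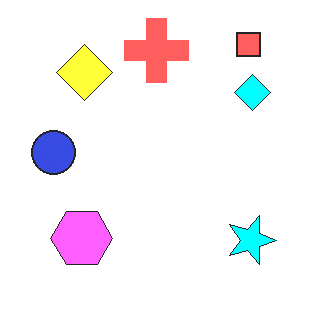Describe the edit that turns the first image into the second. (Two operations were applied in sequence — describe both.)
Noticeably brightened, then rotated 90° clockwise.

Every pixel — background and shapes alike — is uniformly brightened. The red square sits in the top-left of the first image and the top-right of the second — consistent with a whole-image 90° clockwise rotation.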